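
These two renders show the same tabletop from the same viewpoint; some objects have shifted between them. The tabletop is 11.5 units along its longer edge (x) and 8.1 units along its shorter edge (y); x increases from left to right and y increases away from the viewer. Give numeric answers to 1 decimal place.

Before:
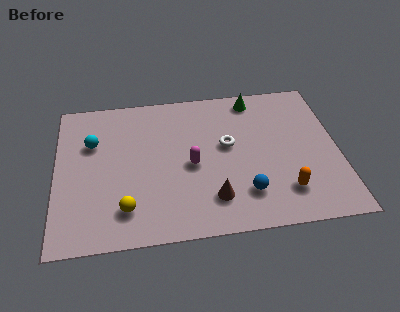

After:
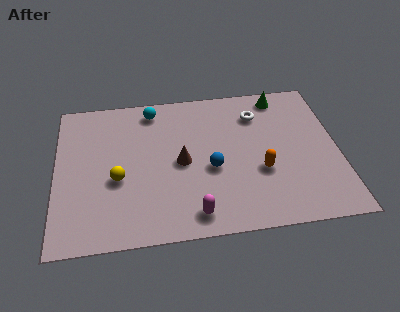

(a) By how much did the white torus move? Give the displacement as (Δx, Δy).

(1.3, 1.6)

From the two frames, the white torus sits at roughly (7.0, 4.6) before and (8.3, 6.2) after.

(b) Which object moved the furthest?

the cyan sphere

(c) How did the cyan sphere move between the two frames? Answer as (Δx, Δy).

(2.5, 1.6)

The cyan sphere started near (1.5, 5.4) and ended near (4.0, 7.0).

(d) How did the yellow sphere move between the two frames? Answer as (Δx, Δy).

(-0.3, 1.6)

The yellow sphere was at about (2.8, 1.7) and moved to about (2.5, 3.3).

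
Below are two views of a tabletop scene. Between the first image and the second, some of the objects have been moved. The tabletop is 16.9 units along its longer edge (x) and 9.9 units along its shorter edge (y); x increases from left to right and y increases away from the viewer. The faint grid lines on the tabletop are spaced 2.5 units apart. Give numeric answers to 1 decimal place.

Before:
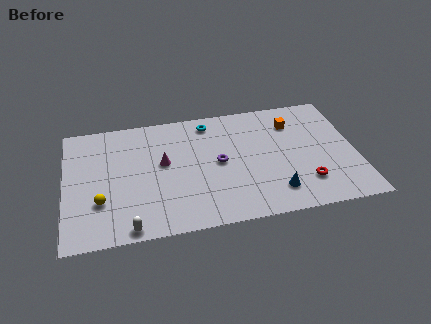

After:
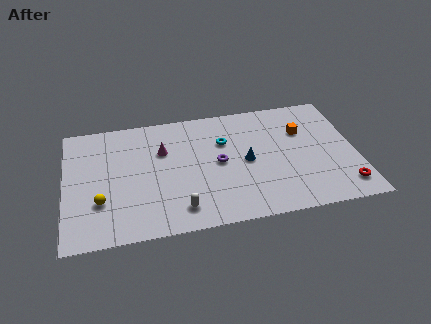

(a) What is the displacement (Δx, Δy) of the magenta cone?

(0.0, 1.0)

From the two frames, the magenta cone sits at roughly (5.7, 5.6) before and (5.7, 6.6) after.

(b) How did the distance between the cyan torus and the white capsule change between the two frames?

-3.4

The distance was about 9.1 in the first image and 5.7 in the second, so they moved 3.4 units closer together.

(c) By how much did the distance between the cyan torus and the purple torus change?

-1.8

They were about 3.5 units apart before and 1.7 after — 1.8 units closer together.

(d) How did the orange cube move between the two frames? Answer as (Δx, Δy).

(0.5, -0.8)

From the two frames, the orange cube sits at roughly (13.4, 7.5) before and (13.9, 6.7) after.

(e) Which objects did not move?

the purple torus and the yellow sphere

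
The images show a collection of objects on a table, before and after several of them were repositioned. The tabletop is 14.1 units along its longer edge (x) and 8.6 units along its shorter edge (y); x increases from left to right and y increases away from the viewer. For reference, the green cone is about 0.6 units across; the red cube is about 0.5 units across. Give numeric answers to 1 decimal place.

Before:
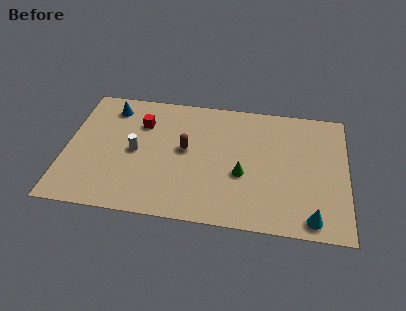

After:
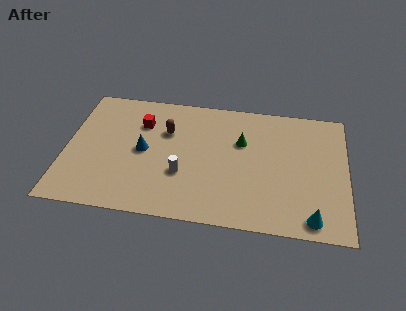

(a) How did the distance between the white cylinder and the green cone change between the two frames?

-1.6

The distance was about 5.5 in the first image and 3.9 in the second, so they moved 1.6 units closer together.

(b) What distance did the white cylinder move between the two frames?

2.7

The white cylinder moved from about (3.5, 4.2) to (5.9, 3.0), a distance of √(2.4² + 1.2²) ≈ 2.7.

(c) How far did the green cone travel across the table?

2.2

The green cone was near (8.9, 3.4) before and (8.8, 5.6) after, so it travelled √(0.1² + 2.2²) ≈ 2.2 units.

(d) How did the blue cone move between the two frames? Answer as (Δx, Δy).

(1.8, -2.8)

The blue cone started near (2.1, 7.1) and ended near (3.9, 4.3).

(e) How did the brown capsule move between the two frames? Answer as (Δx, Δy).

(-1.0, 1.1)

From the two frames, the brown capsule sits at roughly (6.0, 4.7) before and (5.0, 5.8) after.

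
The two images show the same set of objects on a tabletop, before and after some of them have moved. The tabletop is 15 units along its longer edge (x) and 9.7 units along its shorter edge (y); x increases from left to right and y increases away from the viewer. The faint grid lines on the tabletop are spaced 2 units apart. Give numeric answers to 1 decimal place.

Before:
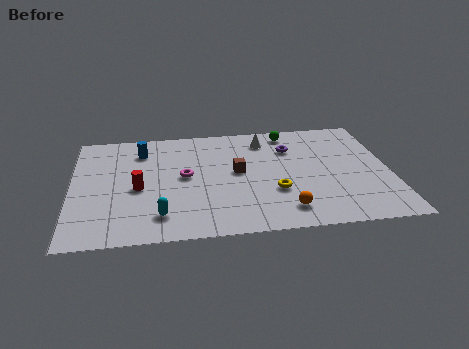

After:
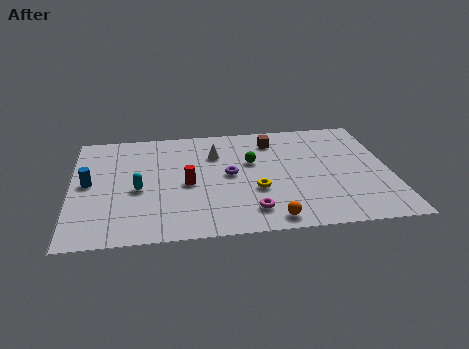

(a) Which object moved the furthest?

the magenta torus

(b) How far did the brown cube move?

3.2

The brown cube moved from about (7.8, 5.2) to (9.6, 7.8), a distance of √(1.8² + 2.6²) ≈ 3.2.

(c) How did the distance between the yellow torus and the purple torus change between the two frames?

-1.9

Before: roughly 3.8 units apart; after: 1.9. That's 1.9 units closer together.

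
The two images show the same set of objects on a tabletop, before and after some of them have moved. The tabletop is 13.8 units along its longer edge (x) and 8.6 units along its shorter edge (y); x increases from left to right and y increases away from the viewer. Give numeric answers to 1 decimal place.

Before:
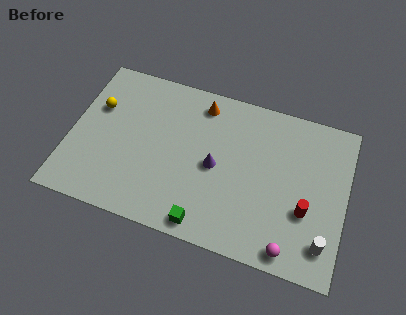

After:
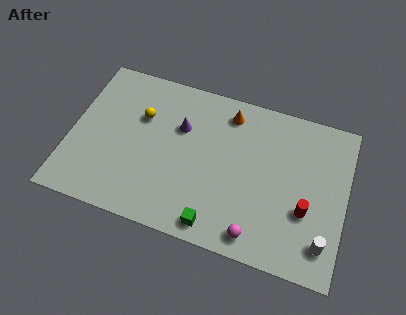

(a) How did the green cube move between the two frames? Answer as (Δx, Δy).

(0.5, 0.1)

From the two frames, the green cube sits at roughly (7.1, 0.9) before and (7.6, 1.0) after.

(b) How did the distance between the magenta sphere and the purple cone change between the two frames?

+1.1

They were about 5.1 units apart before and 6.2 after — 1.1 units further apart.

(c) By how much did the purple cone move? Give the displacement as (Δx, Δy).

(-1.9, 1.6)

The purple cone started near (7.3, 4.1) and ended near (5.4, 5.7).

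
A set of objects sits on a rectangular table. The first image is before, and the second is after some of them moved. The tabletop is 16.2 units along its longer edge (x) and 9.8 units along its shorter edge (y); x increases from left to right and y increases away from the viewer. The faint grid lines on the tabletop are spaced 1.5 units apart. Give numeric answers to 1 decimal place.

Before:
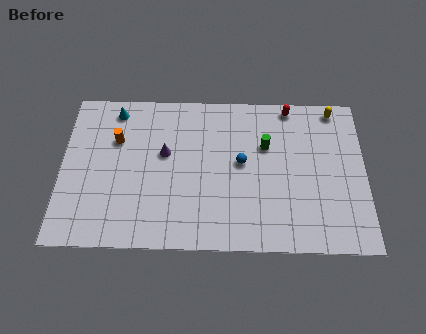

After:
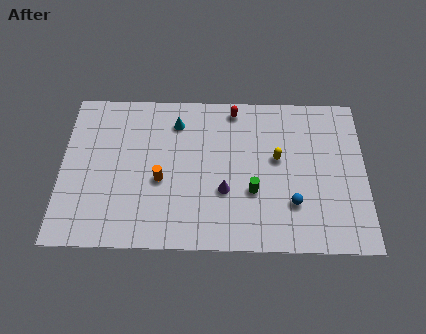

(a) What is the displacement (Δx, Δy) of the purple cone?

(3.2, -2.3)

The purple cone started near (5.5, 5.8) and ended near (8.7, 3.5).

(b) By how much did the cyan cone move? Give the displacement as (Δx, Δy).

(3.3, -0.7)

The cyan cone started near (2.8, 8.5) and ended near (6.1, 7.8).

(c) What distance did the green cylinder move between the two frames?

3.0

The green cylinder moved from about (10.9, 6.4) to (10.2, 3.5), a distance of √(0.7² + 2.9²) ≈ 3.0.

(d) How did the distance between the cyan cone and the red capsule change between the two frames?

-6.2

The distance was about 9.4 in the first image and 3.2 in the second, so they moved 6.2 units closer together.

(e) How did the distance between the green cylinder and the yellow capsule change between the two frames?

-1.9

Before: roughly 4.4 units apart; after: 2.5. That's 1.9 units closer together.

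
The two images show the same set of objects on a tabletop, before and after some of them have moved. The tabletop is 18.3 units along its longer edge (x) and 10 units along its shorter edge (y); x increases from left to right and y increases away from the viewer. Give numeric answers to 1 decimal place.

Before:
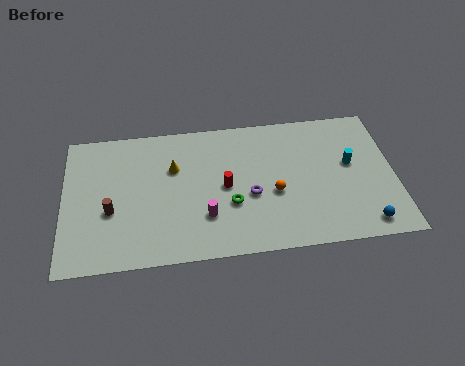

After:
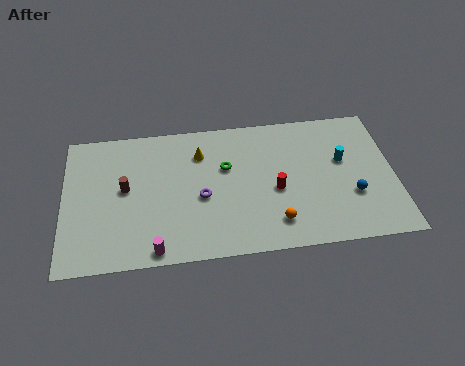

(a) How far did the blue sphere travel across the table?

2.2

The blue sphere was near (16.5, 1.3) before and (15.9, 3.4) after, so it travelled √(0.6² + 2.1²) ≈ 2.2 units.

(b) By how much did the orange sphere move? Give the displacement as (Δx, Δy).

(0.0, -2.1)

From the two frames, the orange sphere sits at roughly (11.6, 4.1) before and (11.6, 2.0) after.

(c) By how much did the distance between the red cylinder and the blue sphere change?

-4.1

The distance was about 8.4 in the first image and 4.3 in the second, so they moved 4.1 units closer together.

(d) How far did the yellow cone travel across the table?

1.7

The yellow cone was near (6.1, 6.6) before and (7.6, 7.5) after, so it travelled √(1.5² + 0.9²) ≈ 1.7 units.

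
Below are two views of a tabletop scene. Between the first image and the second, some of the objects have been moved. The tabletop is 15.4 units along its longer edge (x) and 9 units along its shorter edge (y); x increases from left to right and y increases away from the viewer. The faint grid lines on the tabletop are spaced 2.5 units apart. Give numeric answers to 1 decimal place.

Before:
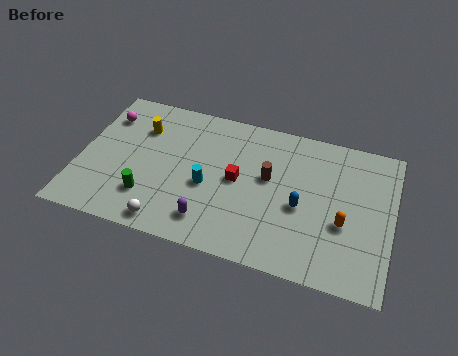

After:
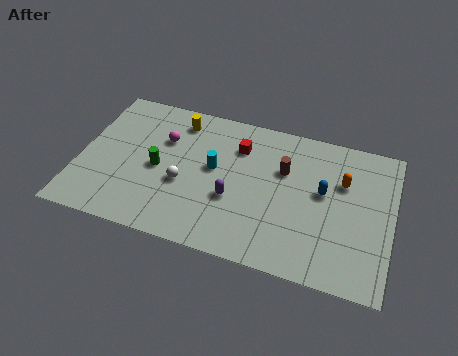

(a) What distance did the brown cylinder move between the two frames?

1.0

The brown cylinder moved from about (9.3, 5.2) to (10.0, 5.9), a distance of √(0.7² + 0.7²) ≈ 1.0.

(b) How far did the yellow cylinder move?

2.1

From (2.8, 6.5) to (4.6, 7.5), the yellow cylinder covered √(1.8² + 1.0²) ≈ 2.1 units.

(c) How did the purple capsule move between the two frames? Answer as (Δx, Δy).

(1.0, 1.7)

From the two frames, the purple capsule sits at roughly (6.7, 1.7) before and (7.7, 3.4) after.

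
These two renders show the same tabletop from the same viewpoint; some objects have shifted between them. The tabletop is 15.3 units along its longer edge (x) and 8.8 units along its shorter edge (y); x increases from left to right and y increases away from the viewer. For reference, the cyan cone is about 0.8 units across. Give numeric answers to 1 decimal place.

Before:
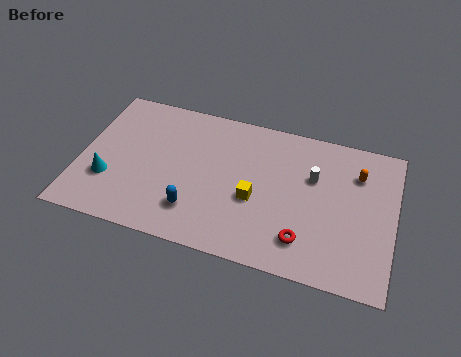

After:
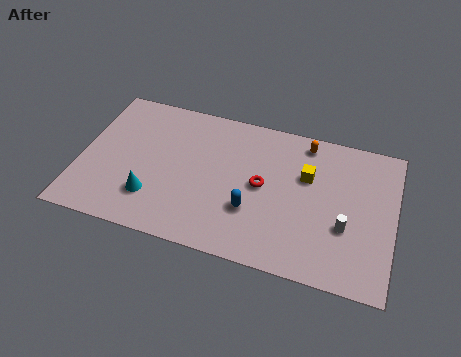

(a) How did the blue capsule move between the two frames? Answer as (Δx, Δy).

(2.7, 0.8)

The blue capsule started near (5.8, 2.1) and ended near (8.5, 2.9).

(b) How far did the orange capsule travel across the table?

2.9

From (13.4, 6.5) to (10.8, 7.7), the orange capsule covered √(2.6² + 1.2²) ≈ 2.9 units.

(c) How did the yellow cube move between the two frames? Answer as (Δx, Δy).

(2.4, 2.1)

The yellow cube started near (8.6, 3.6) and ended near (11.0, 5.7).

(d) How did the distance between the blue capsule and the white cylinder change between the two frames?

-2.1

The distance was about 6.6 in the first image and 4.5 in the second, so they moved 2.1 units closer together.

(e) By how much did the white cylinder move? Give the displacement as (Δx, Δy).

(1.7, -2.5)

The white cylinder was at about (11.3, 5.7) and moved to about (13.0, 3.2).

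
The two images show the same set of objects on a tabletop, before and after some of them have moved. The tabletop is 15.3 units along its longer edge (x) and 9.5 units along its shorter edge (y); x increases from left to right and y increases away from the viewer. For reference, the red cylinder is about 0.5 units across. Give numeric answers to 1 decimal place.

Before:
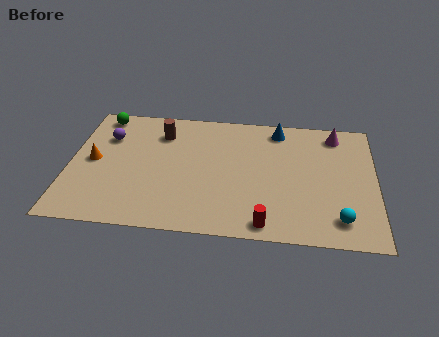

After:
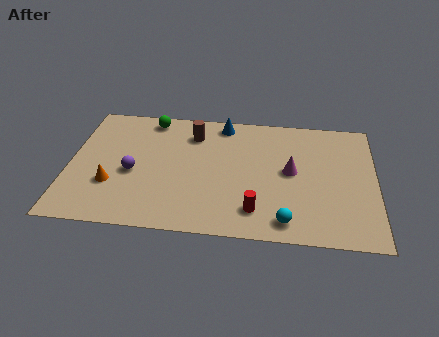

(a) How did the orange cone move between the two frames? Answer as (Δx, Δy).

(1.0, -1.7)

From the two frames, the orange cone sits at roughly (1.2, 4.8) before and (2.2, 3.1) after.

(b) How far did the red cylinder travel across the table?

1.0

From (9.9, 1.0) to (9.4, 1.9), the red cylinder covered √(0.5² + 0.9²) ≈ 1.0 units.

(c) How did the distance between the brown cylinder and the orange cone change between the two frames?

+1.7

They were about 4.1 units apart before and 5.8 after — 1.7 units further apart.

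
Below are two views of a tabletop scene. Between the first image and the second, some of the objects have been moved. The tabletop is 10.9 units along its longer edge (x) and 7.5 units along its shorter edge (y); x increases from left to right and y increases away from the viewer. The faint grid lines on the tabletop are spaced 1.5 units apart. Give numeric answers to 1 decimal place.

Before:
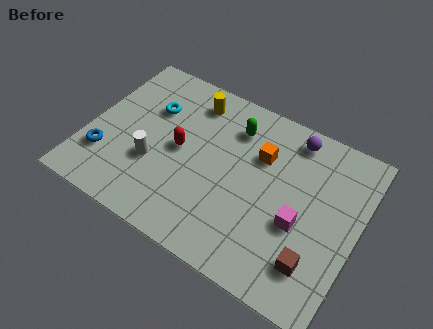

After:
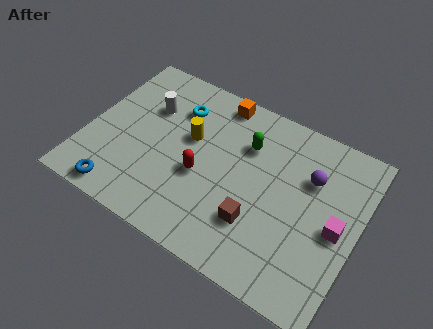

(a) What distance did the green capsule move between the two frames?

0.8

The green capsule was near (5.6, 5.8) before and (6.2, 5.3) after, so it travelled √(0.6² + 0.5²) ≈ 0.8 units.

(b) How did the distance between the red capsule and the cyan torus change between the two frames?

+1.0

The distance was about 1.9 in the first image and 2.9 in the second, so they moved 1.0 units further apart.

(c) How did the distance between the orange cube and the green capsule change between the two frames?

+0.6

Before: roughly 1.4 units apart; after: 2.0. That's 0.6 units further apart.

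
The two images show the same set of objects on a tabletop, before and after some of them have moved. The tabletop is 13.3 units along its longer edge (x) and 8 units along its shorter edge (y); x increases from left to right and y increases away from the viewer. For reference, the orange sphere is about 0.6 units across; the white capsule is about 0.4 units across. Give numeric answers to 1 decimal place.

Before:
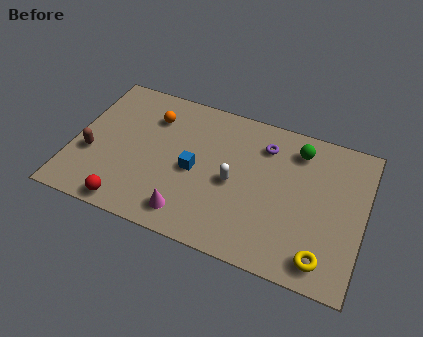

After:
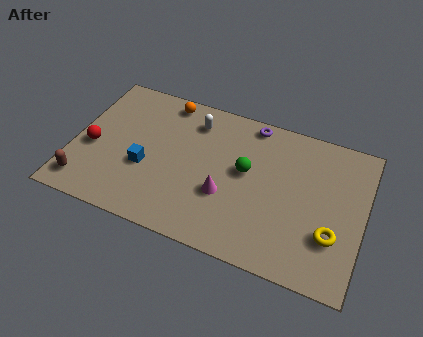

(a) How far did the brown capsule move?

1.7

From (0.9, 3.0) to (0.8, 1.3), the brown capsule covered √(0.1² + 1.7²) ≈ 1.7 units.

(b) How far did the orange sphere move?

1.2

The orange sphere moved from about (3.4, 6.0) to (3.9, 7.1), a distance of √(0.5² + 1.1²) ≈ 1.2.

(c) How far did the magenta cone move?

2.2

The magenta cone moved from about (5.6, 1.3) to (7.1, 2.9), a distance of √(1.5² + 1.6²) ≈ 2.2.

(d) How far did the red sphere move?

3.3

From (2.9, 0.8) to (0.9, 3.4), the red sphere covered √(2.0² + 2.6²) ≈ 3.3 units.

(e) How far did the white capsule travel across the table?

3.4

The white capsule was near (7.4, 3.7) before and (5.3, 6.4) after, so it travelled √(2.1² + 2.7²) ≈ 3.4 units.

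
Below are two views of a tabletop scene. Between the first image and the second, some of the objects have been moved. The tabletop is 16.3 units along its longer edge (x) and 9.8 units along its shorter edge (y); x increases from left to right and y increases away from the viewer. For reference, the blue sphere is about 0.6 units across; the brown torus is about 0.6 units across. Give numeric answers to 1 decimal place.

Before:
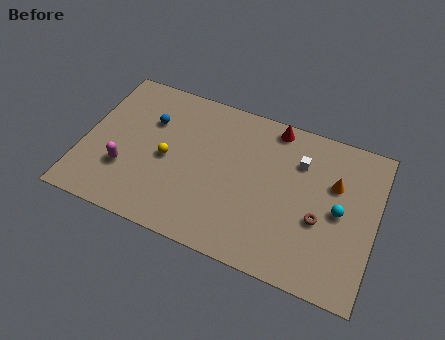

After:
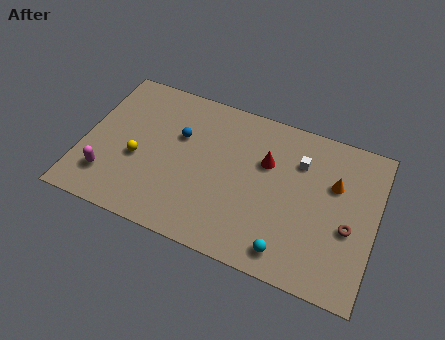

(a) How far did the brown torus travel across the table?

1.6

From (13.3, 3.9) to (14.9, 4.0), the brown torus covered √(1.6² + 0.1²) ≈ 1.6 units.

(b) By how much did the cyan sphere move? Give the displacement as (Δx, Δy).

(-2.5, -3.4)

The cyan sphere was at about (14.3, 4.8) and moved to about (11.8, 1.4).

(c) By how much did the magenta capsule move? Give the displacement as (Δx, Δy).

(-0.9, -0.8)

The magenta capsule was at about (2.5, 3.1) and moved to about (1.6, 2.3).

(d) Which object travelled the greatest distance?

the cyan sphere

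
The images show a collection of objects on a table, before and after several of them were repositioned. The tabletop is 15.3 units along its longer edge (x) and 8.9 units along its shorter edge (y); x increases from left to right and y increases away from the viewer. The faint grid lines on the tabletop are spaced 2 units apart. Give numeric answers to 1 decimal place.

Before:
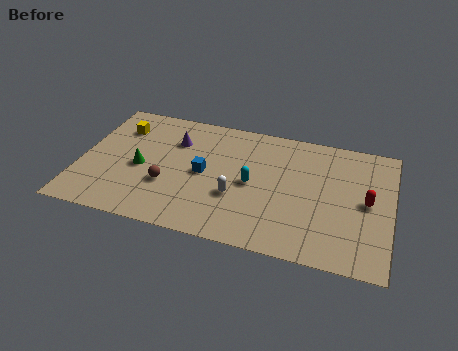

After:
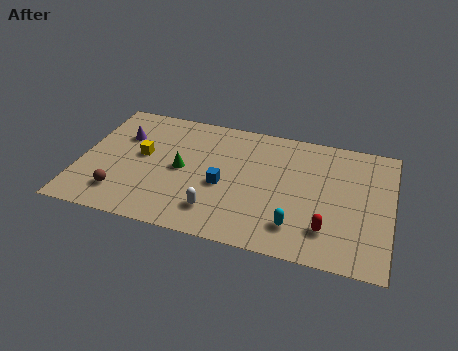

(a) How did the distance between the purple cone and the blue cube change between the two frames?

+3.1

The distance was about 2.6 in the first image and 5.7 in the second, so they moved 3.1 units further apart.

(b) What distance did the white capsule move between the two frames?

1.6

The white capsule was near (7.8, 3.2) before and (6.9, 1.9) after, so it travelled √(0.9² + 1.3²) ≈ 1.6 units.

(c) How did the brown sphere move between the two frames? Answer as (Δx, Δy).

(-2.2, -1.2)

The brown sphere started near (4.4, 3.1) and ended near (2.2, 1.9).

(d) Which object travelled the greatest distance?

the cyan capsule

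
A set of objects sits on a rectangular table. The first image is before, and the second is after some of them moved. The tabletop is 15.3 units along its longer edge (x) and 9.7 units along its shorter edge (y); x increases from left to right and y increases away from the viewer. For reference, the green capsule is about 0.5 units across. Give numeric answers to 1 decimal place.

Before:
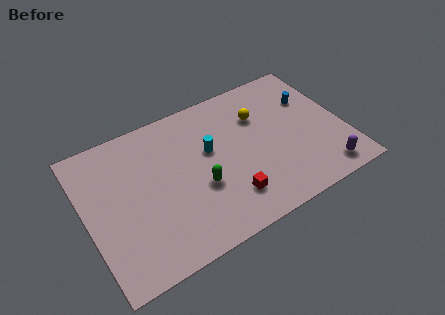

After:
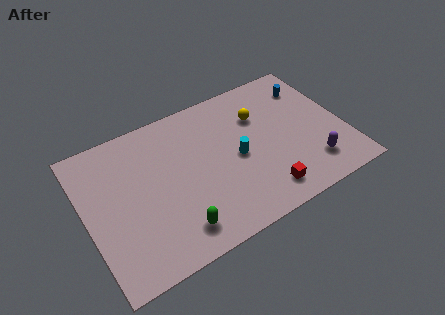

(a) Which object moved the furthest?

the green capsule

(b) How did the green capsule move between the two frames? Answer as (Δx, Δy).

(-1.7, -2.0)

The green capsule started near (6.5, 3.7) and ended near (4.8, 1.7).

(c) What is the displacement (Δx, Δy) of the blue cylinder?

(0.1, 0.9)

From the two frames, the blue cylinder sits at roughly (13.7, 6.6) before and (13.8, 7.5) after.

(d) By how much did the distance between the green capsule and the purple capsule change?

+0.7

They were about 7.5 units apart before and 8.2 after — 0.7 units further apart.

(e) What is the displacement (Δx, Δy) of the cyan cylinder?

(1.5, -1.2)

From the two frames, the cyan cylinder sits at roughly (7.4, 5.8) before and (8.9, 4.6) after.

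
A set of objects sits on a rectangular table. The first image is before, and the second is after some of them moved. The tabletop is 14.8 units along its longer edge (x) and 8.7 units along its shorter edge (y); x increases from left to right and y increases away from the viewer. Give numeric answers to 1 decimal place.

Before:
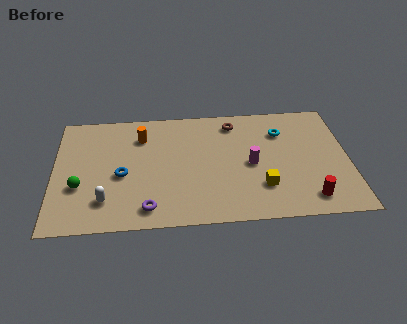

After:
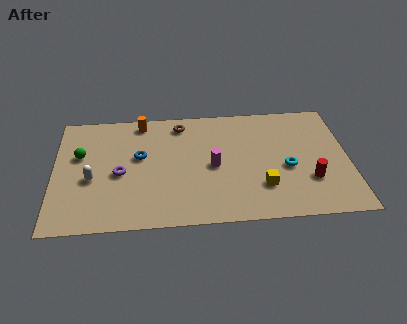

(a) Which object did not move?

the yellow cube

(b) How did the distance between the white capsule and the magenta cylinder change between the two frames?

-1.5

The distance was about 7.6 in the first image and 6.1 in the second, so they moved 1.5 units closer together.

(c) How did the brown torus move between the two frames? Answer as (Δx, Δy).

(-2.7, 0.1)

The brown torus started near (9.1, 7.3) and ended near (6.4, 7.4).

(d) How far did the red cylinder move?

1.3

The red cylinder was near (12.7, 1.4) before and (12.8, 2.7) after, so it travelled √(0.1² + 1.3²) ≈ 1.3 units.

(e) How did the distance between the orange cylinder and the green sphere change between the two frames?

-0.8

Before: roughly 4.7 units apart; after: 3.9. That's 0.8 units closer together.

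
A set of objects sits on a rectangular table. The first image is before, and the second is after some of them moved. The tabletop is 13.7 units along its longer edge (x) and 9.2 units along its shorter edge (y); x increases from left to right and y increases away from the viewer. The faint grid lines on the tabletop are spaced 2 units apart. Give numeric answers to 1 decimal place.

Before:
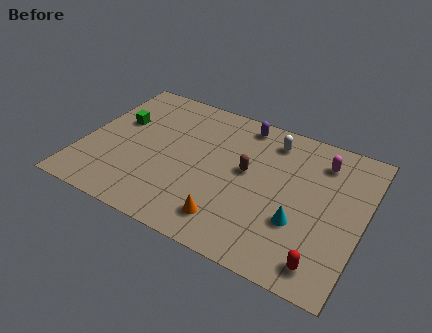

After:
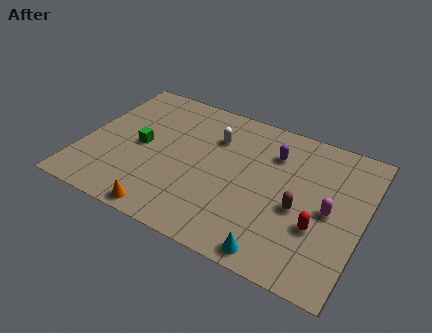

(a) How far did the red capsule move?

2.0

The red capsule was near (12.2, 1.3) before and (11.7, 3.2) after, so it travelled √(0.5² + 1.9²) ≈ 2.0 units.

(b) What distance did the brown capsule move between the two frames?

3.0

The brown capsule was near (8.0, 5.1) before and (10.7, 3.9) after, so it travelled √(2.7² + 1.2²) ≈ 3.0 units.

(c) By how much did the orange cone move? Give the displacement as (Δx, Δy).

(-3.0, -0.9)

The orange cone started near (7.6, 1.7) and ended near (4.6, 0.8).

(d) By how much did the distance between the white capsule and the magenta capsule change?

+3.8

Before: roughly 2.5 units apart; after: 6.3. That's 3.8 units further apart.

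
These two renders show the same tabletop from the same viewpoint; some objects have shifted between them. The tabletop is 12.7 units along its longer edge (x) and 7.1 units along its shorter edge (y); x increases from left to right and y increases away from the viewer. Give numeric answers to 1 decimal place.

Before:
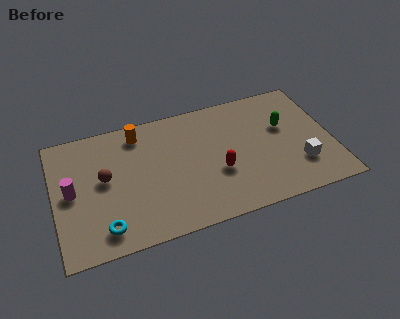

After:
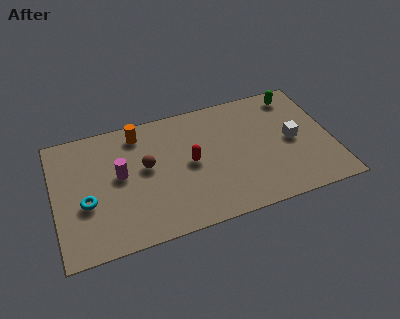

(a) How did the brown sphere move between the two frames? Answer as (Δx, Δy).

(1.9, 0.1)

The brown sphere started near (2.3, 3.9) and ended near (4.2, 4.0).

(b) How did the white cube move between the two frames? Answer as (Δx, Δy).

(-0.2, 1.5)

From the two frames, the white cube sits at roughly (11.1, 2.0) before and (10.9, 3.5) after.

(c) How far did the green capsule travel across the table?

1.8

From (10.6, 4.4) to (11.3, 6.1), the green capsule covered √(0.7² + 1.7²) ≈ 1.8 units.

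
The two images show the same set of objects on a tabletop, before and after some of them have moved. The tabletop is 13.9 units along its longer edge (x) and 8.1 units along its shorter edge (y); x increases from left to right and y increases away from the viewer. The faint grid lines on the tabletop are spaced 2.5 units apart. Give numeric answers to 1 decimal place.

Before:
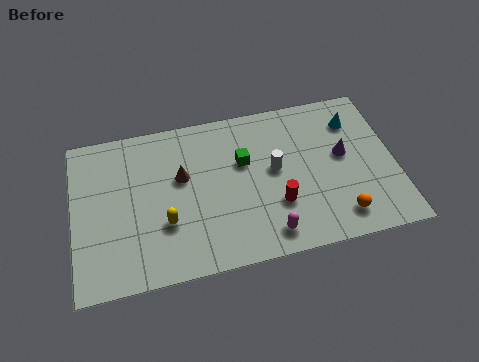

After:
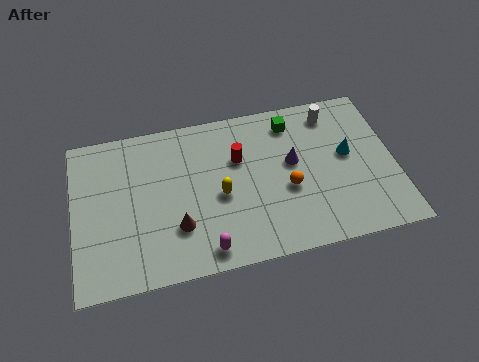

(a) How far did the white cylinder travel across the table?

3.6

The white cylinder moved from about (8.7, 4.4) to (11.4, 6.8), a distance of √(2.7² + 2.4²) ≈ 3.6.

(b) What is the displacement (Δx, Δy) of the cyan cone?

(-0.4, -1.7)

The cyan cone was at about (12.3, 6.2) and moved to about (11.9, 4.5).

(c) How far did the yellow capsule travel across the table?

2.6

The yellow capsule was near (3.9, 2.7) before and (6.3, 3.6) after, so it travelled √(2.4² + 0.9²) ≈ 2.6 units.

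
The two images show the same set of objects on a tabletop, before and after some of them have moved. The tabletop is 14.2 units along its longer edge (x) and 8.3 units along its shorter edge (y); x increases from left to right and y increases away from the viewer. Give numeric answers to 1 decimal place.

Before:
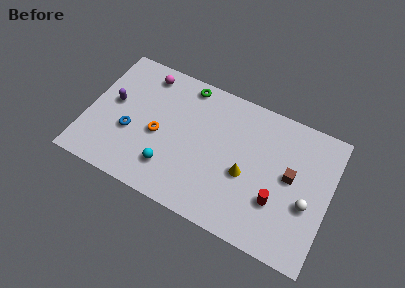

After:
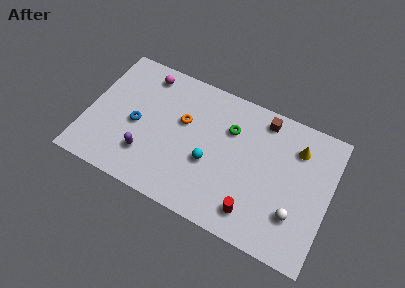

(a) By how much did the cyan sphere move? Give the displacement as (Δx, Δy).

(2.2, 1.3)

The cyan sphere started near (5.1, 2.0) and ended near (7.3, 3.3).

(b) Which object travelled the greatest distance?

the yellow cone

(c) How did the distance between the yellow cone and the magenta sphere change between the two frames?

+1.8

The distance was about 7.3 in the first image and 9.1 in the second, so they moved 1.8 units further apart.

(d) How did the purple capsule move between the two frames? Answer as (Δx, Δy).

(2.3, -2.4)

The purple capsule started near (1.4, 4.6) and ended near (3.7, 2.2).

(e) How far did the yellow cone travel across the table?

3.9

The yellow cone moved from about (9.4, 3.5) to (12.1, 6.3), a distance of √(2.7² + 2.8²) ≈ 3.9.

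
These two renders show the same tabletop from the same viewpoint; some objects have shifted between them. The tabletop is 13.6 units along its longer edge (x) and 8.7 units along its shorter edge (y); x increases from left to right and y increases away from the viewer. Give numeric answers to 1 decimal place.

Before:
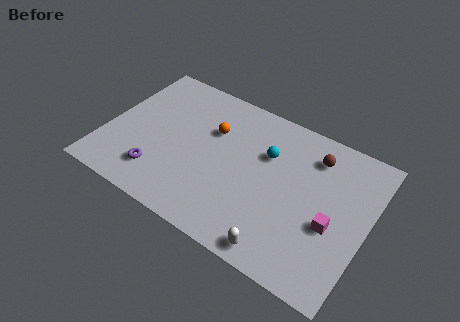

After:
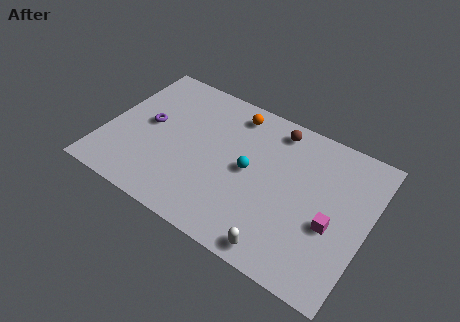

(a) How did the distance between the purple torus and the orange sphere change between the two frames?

+0.5

They were about 4.5 units apart before and 5.0 after — 0.5 units further apart.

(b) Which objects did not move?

the magenta cube and the white capsule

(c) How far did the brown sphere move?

2.2

From (10.5, 6.9) to (8.4, 7.5), the brown sphere covered √(2.1² + 0.6²) ≈ 2.2 units.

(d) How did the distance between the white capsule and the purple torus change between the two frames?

+1.8

They were about 6.7 units apart before and 8.5 after — 1.8 units further apart.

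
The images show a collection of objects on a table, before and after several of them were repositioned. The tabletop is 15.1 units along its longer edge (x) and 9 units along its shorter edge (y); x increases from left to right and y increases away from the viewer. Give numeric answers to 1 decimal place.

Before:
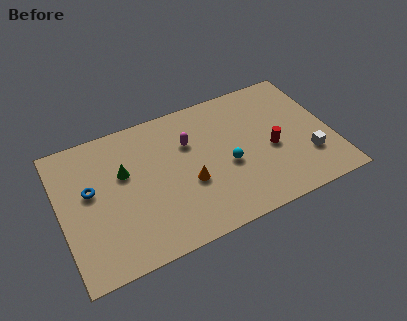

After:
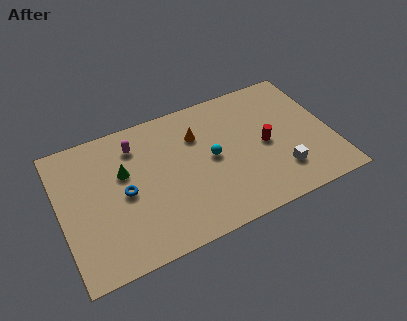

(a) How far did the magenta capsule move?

3.1

From (7.3, 6.1) to (4.4, 7.1), the magenta capsule covered √(2.9² + 1.0²) ≈ 3.1 units.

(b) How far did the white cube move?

1.6

The white cube was near (13.6, 2.6) before and (12.0, 2.2) after, so it travelled √(1.6² + 0.4²) ≈ 1.6 units.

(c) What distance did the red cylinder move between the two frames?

0.5

The red cylinder moved from about (11.7, 3.9) to (11.4, 4.3), a distance of √(0.3² + 0.4²) ≈ 0.5.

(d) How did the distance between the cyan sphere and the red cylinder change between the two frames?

+0.5

The distance was about 2.5 in the first image and 3.0 in the second, so they moved 0.5 units further apart.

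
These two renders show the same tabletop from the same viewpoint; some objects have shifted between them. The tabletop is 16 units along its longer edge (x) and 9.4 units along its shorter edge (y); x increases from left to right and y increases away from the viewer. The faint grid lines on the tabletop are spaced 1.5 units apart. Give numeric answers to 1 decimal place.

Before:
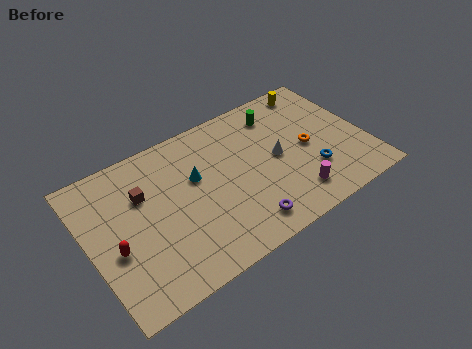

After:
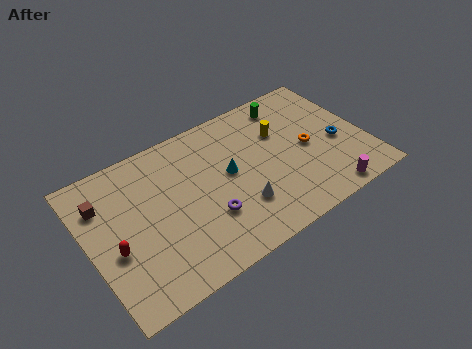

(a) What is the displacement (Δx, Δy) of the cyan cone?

(1.8, -0.7)

The cyan cone was at about (6.3, 5.8) and moved to about (8.1, 5.1).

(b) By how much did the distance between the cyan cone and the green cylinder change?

-0.5

They were about 5.5 units apart before and 5.0 after — 0.5 units closer together.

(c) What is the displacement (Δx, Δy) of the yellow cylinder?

(-2.5, -2.0)

The yellow cylinder started near (13.9, 8.3) and ended near (11.4, 6.3).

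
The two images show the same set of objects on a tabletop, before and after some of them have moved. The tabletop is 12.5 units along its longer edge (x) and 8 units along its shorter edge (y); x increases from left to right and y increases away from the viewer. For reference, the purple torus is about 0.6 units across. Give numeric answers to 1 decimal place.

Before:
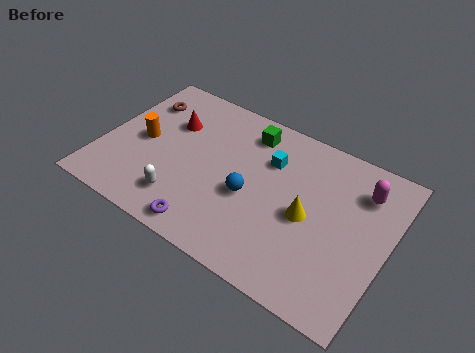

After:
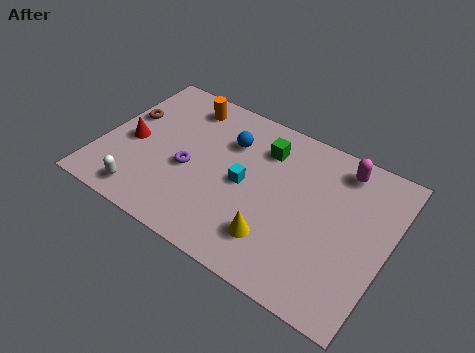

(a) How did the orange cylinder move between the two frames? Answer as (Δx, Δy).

(1.4, 2.8)

The orange cylinder was at about (1.7, 3.9) and moved to about (3.1, 6.7).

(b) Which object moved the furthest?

the orange cylinder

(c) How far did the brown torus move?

1.2

From (1.2, 6.0) to (0.8, 4.9), the brown torus covered √(0.4² + 1.1²) ≈ 1.2 units.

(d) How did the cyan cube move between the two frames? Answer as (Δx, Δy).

(-0.8, -1.7)

From the two frames, the cyan cube sits at roughly (7.1, 5.6) before and (6.3, 3.9) after.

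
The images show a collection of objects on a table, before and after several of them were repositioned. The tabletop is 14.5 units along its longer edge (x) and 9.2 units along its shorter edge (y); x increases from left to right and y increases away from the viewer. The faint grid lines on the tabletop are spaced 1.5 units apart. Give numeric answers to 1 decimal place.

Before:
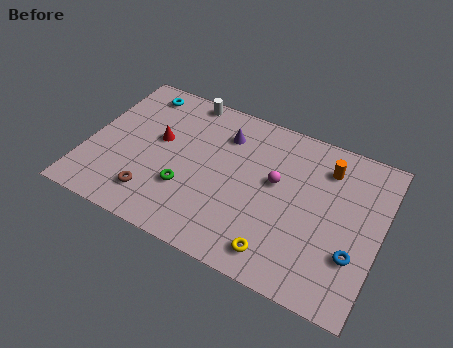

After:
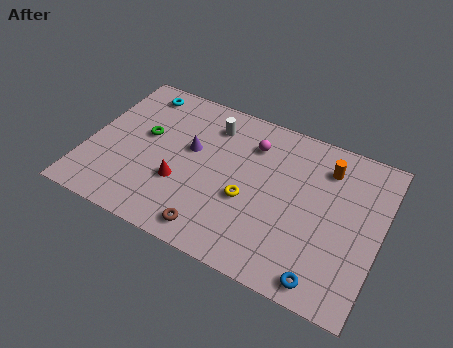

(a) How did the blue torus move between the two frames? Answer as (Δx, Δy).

(-1.2, -1.9)

The blue torus was at about (13.4, 2.9) and moved to about (12.2, 1.0).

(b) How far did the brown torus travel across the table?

3.2

The brown torus was near (3.6, 1.9) before and (6.7, 1.2) after, so it travelled √(3.1² + 0.7²) ≈ 3.2 units.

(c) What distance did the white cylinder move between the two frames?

1.9

From (4.3, 8.4) to (5.8, 7.3), the white cylinder covered √(1.5² + 1.1²) ≈ 1.9 units.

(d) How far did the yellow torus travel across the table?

2.9

The yellow torus moved from about (9.9, 1.4) to (8.1, 3.7), a distance of √(1.8² + 2.3²) ≈ 2.9.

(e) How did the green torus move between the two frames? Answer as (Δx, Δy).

(-2.4, 2.3)

The green torus started near (5.1, 3.0) and ended near (2.7, 5.3).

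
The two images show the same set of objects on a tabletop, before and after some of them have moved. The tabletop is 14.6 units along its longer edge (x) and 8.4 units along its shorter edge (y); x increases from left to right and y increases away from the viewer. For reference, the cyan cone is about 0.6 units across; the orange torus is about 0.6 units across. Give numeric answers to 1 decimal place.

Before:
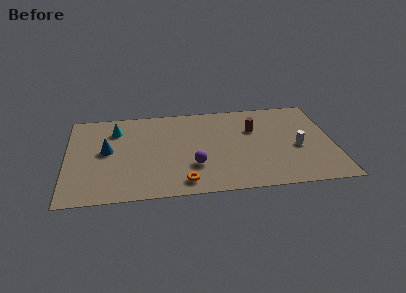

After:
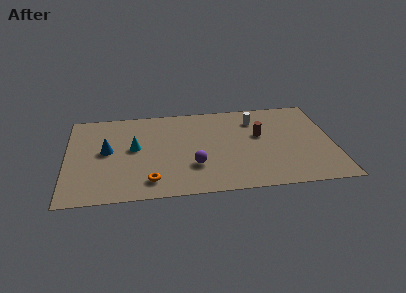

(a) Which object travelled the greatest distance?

the white cylinder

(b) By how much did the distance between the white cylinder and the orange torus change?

+1.0

The distance was about 6.7 in the first image and 7.7 in the second, so they moved 1.0 units further apart.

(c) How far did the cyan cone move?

2.1

From (2.7, 6.4) to (3.7, 4.6), the cyan cone covered √(1.0² + 1.8²) ≈ 2.1 units.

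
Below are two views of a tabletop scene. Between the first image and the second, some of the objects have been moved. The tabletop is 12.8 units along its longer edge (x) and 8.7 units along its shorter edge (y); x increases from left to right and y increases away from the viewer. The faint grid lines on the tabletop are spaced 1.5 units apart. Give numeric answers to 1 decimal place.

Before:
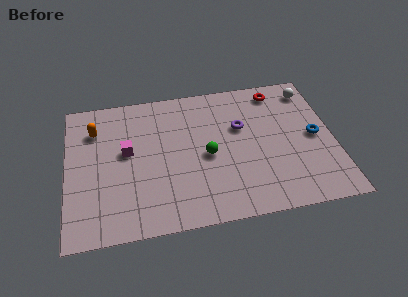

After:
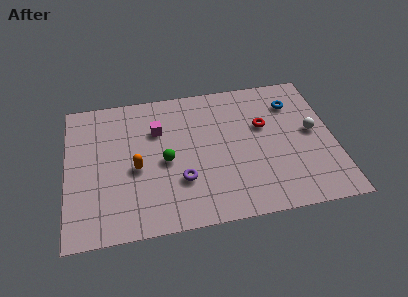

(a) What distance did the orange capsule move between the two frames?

3.3

The orange capsule moved from about (1.4, 6.5) to (3.3, 3.8), a distance of √(1.9² + 2.7²) ≈ 3.3.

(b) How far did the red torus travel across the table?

2.2

The red torus moved from about (10.3, 7.5) to (9.5, 5.4), a distance of √(0.8² + 2.1²) ≈ 2.2.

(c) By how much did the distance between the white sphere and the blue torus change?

-0.8

They were about 3.0 units apart before and 2.2 after — 0.8 units closer together.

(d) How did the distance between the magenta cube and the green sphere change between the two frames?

-1.9

They were about 3.9 units apart before and 2.0 after — 1.9 units closer together.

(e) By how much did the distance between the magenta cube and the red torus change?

-2.7

Before: roughly 7.8 units apart; after: 5.1. That's 2.7 units closer together.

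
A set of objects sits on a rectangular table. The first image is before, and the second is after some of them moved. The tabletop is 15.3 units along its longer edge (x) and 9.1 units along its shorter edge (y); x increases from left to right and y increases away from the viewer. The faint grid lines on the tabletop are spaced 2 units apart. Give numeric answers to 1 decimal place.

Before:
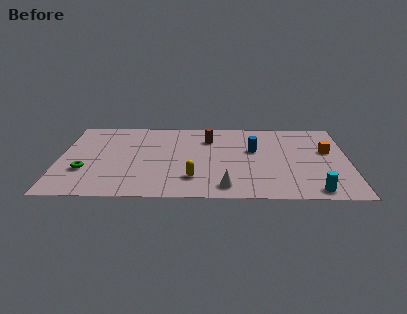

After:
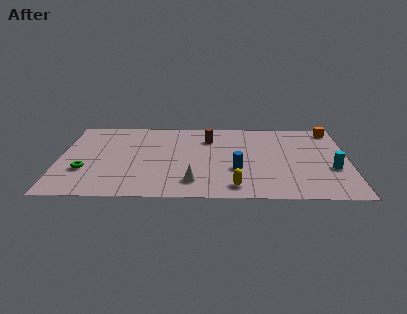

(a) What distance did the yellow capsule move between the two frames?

2.4

From (7.1, 2.2) to (9.3, 1.3), the yellow capsule covered √(2.2² + 0.9²) ≈ 2.4 units.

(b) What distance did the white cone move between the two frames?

1.8

From (8.8, 1.3) to (7.1, 1.8), the white cone covered √(1.7² + 0.5²) ≈ 1.8 units.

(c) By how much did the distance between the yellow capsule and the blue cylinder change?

-2.7

Before: roughly 4.6 units apart; after: 1.9. That's 2.7 units closer together.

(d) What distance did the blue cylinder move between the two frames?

2.5

From (10.3, 5.5) to (9.4, 3.2), the blue cylinder covered √(0.9² + 2.3²) ≈ 2.5 units.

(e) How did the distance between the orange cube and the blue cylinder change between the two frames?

+3.1

The distance was about 3.9 in the first image and 7.0 in the second, so they moved 3.1 units further apart.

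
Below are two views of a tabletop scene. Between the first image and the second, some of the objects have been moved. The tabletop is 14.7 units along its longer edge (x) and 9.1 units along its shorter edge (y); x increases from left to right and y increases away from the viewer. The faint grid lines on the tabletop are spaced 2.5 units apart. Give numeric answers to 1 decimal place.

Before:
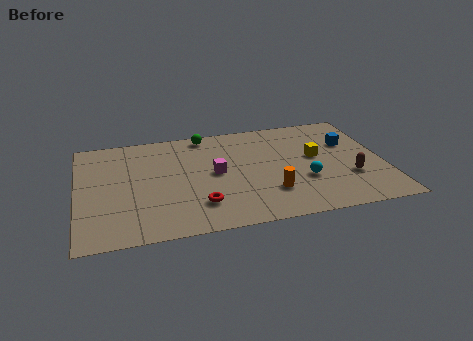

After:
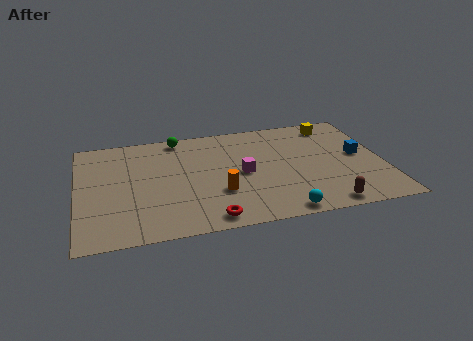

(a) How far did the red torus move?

1.3

The red torus moved from about (5.7, 2.2) to (6.1, 1.0), a distance of √(0.4² + 1.2²) ≈ 1.3.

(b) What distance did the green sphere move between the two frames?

1.3

The green sphere was near (6.3, 8.2) before and (5.0, 8.2) after, so it travelled √(1.3² + 0.0²) ≈ 1.3 units.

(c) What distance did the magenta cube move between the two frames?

1.3

The magenta cube was near (6.6, 4.7) before and (7.9, 4.4) after, so it travelled √(1.3² + 0.3²) ≈ 1.3 units.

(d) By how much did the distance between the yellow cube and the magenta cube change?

+0.9

Before: roughly 4.9 units apart; after: 5.8. That's 0.9 units further apart.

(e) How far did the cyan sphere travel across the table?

2.7

The cyan sphere moved from about (10.8, 3.2) to (9.5, 0.8), a distance of √(1.3² + 2.4²) ≈ 2.7.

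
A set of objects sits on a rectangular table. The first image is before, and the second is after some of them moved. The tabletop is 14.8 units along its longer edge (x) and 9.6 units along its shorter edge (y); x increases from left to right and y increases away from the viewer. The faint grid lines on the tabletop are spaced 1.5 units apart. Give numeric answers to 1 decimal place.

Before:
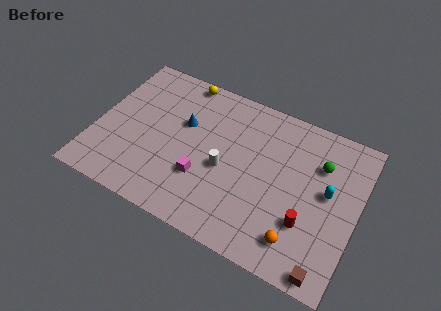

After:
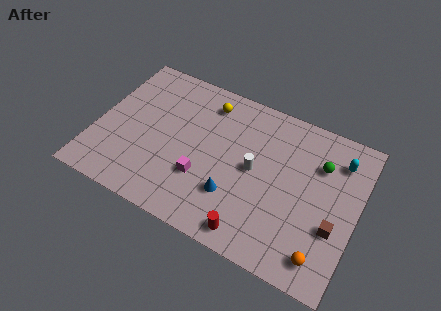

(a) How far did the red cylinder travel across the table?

3.4

The red cylinder moved from about (12.2, 3.0) to (9.4, 1.1), a distance of √(2.8² + 1.9²) ≈ 3.4.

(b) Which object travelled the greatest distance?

the blue cone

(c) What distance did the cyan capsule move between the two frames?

2.2

The cyan capsule moved from about (13.1, 5.3) to (13.5, 7.5), a distance of √(0.4² + 2.2²) ≈ 2.2.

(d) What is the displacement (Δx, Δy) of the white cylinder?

(1.6, 0.7)

The white cylinder started near (7.4, 4.2) and ended near (9.0, 4.9).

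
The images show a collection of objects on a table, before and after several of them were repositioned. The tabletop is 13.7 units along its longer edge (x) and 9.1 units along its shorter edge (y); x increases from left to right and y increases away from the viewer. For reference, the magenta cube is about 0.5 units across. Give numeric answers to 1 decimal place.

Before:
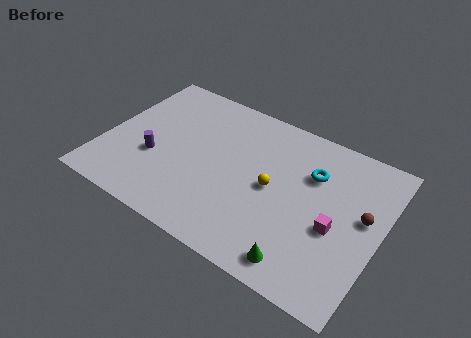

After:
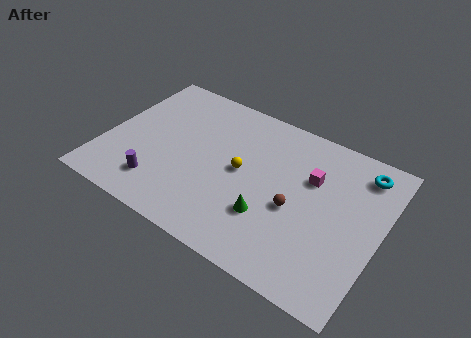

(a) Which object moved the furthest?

the brown sphere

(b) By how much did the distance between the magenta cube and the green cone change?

+0.7

Before: roughly 2.9 units apart; after: 3.6. That's 0.7 units further apart.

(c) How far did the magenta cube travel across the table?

2.7

From (11.6, 3.8) to (10.1, 6.0), the magenta cube covered √(1.5² + 2.2²) ≈ 2.7 units.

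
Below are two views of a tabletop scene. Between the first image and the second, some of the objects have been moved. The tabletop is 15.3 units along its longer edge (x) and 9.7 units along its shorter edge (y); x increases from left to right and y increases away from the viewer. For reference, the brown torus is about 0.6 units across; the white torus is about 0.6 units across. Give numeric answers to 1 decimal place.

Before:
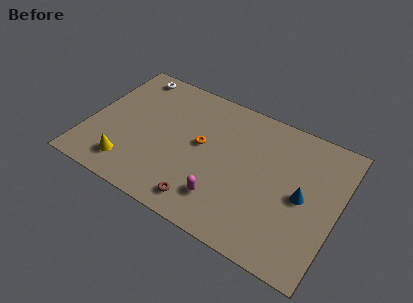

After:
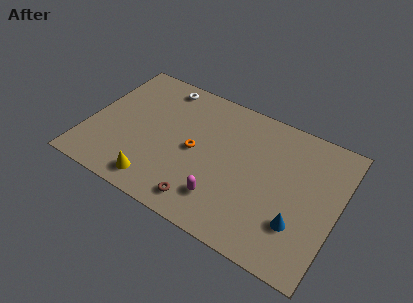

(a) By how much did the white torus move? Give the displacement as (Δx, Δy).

(2.0, -0.1)

From the two frames, the white torus sits at roughly (1.9, 8.6) before and (3.9, 8.5) after.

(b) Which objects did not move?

the magenta capsule and the brown torus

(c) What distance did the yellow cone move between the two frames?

1.8

From (2.9, 1.8) to (4.7, 1.4), the yellow cone covered √(1.8² + 0.4²) ≈ 1.8 units.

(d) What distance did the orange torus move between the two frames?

0.7

The orange torus moved from about (6.9, 5.3) to (6.6, 4.7), a distance of √(0.3² + 0.6²) ≈ 0.7.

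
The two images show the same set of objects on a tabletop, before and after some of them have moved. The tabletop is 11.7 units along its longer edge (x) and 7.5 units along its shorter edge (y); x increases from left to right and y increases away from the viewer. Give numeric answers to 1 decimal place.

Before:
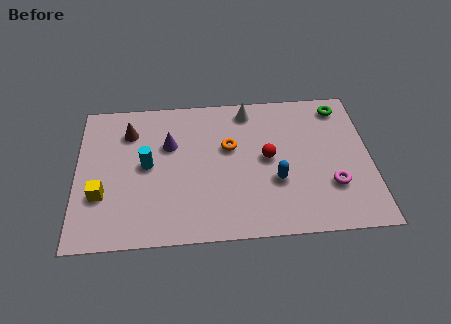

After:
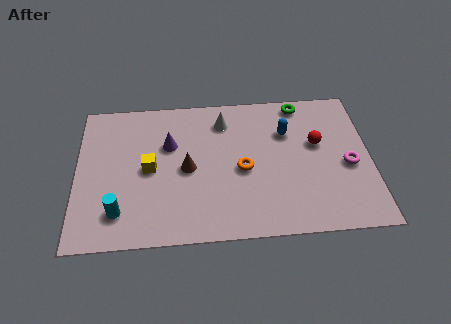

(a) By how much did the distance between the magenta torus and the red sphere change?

-1.3

They were about 3.0 units apart before and 1.7 after — 1.3 units closer together.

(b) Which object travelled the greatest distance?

the brown cone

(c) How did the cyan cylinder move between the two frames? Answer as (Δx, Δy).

(-1.1, -2.3)

The cyan cylinder started near (2.8, 3.9) and ended near (1.7, 1.6).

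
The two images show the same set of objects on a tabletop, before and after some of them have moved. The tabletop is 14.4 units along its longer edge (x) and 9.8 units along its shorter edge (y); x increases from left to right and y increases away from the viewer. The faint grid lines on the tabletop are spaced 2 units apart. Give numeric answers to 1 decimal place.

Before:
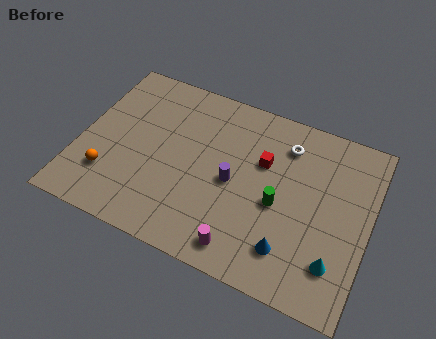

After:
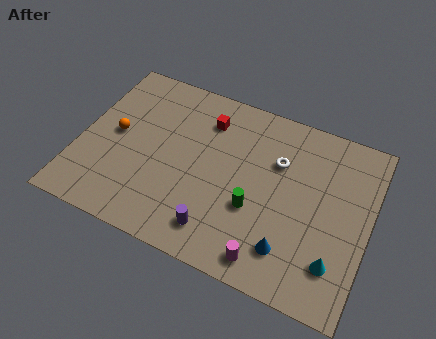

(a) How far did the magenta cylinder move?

1.3

From (8.6, 1.3) to (9.9, 1.2), the magenta cylinder covered √(1.3² + 0.1²) ≈ 1.3 units.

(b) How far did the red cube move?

3.3

From (9.0, 6.3) to (6.0, 7.6), the red cube covered √(3.0² + 1.3²) ≈ 3.3 units.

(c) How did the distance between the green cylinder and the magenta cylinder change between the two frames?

-0.7

The distance was about 3.3 in the first image and 2.6 in the second, so they moved 0.7 units closer together.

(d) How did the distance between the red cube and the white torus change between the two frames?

+2.1

The distance was about 1.7 in the first image and 3.8 in the second, so they moved 2.1 units further apart.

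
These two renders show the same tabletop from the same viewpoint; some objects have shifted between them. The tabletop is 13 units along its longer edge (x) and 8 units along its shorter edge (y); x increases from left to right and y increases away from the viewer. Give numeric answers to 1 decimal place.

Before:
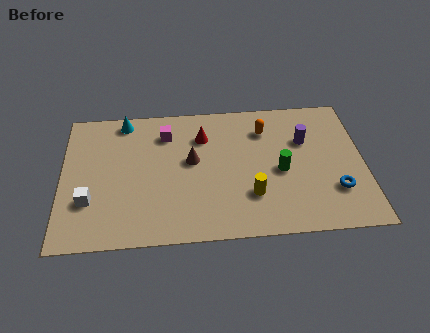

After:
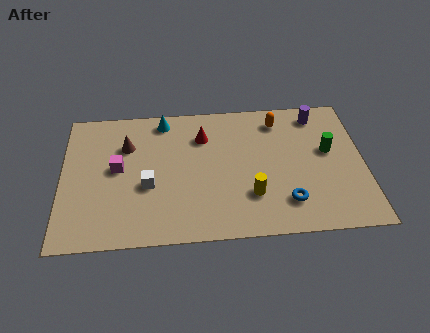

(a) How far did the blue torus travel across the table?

2.2

The blue torus was near (11.7, 2.3) before and (9.6, 1.8) after, so it travelled √(2.1² + 0.5²) ≈ 2.2 units.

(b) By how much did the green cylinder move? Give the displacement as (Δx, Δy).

(2.1, 1.0)

The green cylinder started near (9.4, 3.6) and ended near (11.5, 4.6).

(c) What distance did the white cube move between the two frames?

2.6

The white cube was near (1.2, 2.5) before and (3.7, 3.2) after, so it travelled √(2.5² + 0.7²) ≈ 2.6 units.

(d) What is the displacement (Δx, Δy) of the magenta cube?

(-2.1, -1.9)

The magenta cube was at about (4.5, 6.2) and moved to about (2.4, 4.3).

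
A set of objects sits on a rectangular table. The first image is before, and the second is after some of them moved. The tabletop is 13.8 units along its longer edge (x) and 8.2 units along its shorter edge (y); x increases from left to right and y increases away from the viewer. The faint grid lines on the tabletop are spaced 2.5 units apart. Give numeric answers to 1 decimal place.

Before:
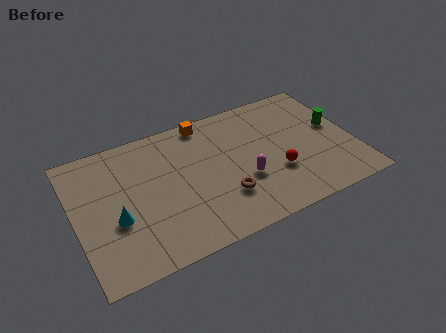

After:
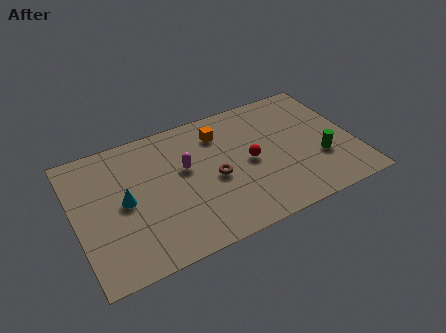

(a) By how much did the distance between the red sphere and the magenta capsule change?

+1.6

They were about 1.6 units apart before and 3.2 after — 1.6 units further apart.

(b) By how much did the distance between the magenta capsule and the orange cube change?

-2.2

The distance was about 4.6 in the first image and 2.4 in the second, so they moved 2.2 units closer together.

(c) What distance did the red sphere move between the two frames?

1.7

The red sphere was near (9.8, 2.8) before and (8.6, 4.0) after, so it travelled √(1.2² + 1.2²) ≈ 1.7 units.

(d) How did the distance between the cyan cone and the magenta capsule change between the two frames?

-3.1

They were about 6.3 units apart before and 3.2 after — 3.1 units closer together.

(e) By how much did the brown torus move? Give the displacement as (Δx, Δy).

(-0.3, 1.3)

The brown torus started near (7.1, 2.4) and ended near (6.8, 3.7).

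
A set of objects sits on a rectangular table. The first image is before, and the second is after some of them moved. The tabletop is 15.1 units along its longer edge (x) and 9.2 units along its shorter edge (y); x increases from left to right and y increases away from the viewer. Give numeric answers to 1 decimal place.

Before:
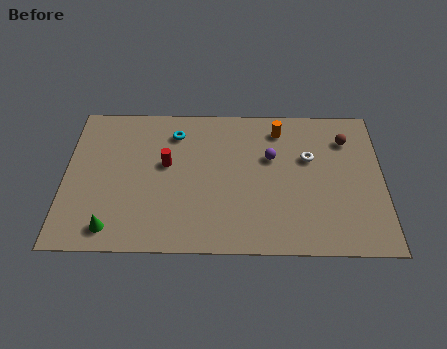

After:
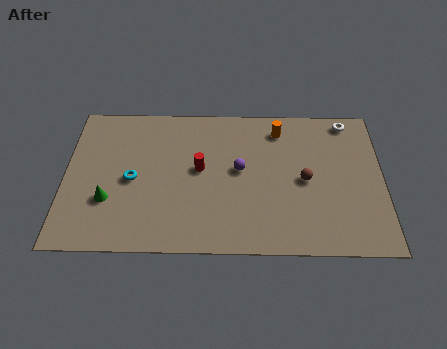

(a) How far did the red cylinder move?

1.6

From (4.8, 5.3) to (6.4, 5.0), the red cylinder covered √(1.6² + 0.3²) ≈ 1.6 units.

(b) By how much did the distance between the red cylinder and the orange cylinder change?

-1.3

They were about 5.9 units apart before and 4.6 after — 1.3 units closer together.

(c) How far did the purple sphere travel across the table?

1.7

From (9.8, 5.8) to (8.3, 5.0), the purple sphere covered √(1.5² + 0.8²) ≈ 1.7 units.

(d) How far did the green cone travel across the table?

1.7

The green cone moved from about (2.3, 1.3) to (2.1, 3.0), a distance of √(0.2² + 1.7²) ≈ 1.7.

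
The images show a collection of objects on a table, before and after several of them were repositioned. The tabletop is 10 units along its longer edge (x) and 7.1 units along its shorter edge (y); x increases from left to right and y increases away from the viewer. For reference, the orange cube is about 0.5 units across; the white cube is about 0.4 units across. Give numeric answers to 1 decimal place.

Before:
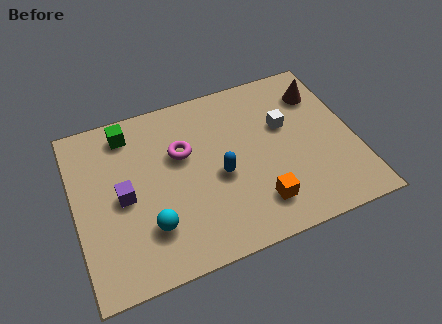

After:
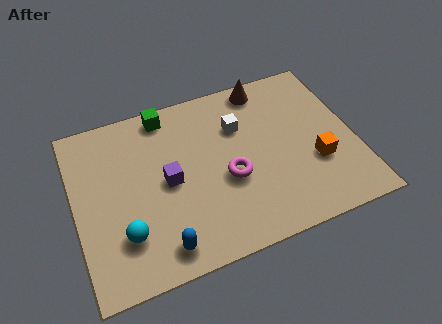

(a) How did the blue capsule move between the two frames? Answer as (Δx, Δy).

(-2.3, -2.1)

The blue capsule was at about (5.1, 3.1) and moved to about (2.8, 1.0).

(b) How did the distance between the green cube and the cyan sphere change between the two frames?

+0.7

The distance was about 4.1 in the first image and 4.8 in the second, so they moved 0.7 units further apart.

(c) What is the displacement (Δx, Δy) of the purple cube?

(1.6, 0.1)

From the two frames, the purple cube sits at roughly (1.7, 3.4) before and (3.3, 3.5) after.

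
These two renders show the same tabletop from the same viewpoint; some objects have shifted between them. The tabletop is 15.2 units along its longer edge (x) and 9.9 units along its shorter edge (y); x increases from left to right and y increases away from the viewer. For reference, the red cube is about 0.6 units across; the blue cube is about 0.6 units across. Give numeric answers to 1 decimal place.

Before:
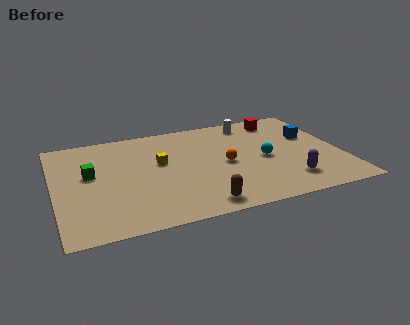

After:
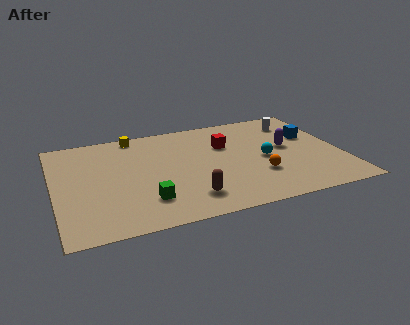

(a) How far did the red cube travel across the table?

3.7

From (12.4, 8.4) to (9.2, 6.6), the red cube covered √(3.2² + 1.8²) ≈ 3.7 units.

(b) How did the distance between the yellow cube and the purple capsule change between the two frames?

+1.2

Before: roughly 7.5 units apart; after: 8.7. That's 1.2 units further apart.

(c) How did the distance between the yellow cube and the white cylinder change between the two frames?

+2.9

Before: roughly 5.9 units apart; after: 8.8. That's 2.9 units further apart.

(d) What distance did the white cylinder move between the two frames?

2.5

The white cylinder was near (10.8, 8.5) before and (13.2, 7.9) after, so it travelled √(2.4² + 0.6²) ≈ 2.5 units.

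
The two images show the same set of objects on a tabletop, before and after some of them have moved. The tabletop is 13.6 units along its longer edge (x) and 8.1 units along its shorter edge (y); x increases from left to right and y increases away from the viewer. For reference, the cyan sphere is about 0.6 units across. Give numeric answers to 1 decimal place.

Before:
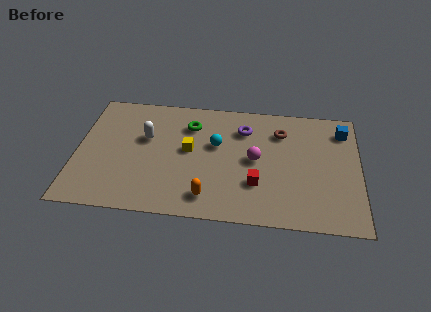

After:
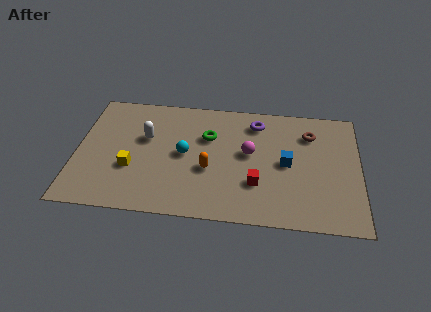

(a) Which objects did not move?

the white capsule and the red cube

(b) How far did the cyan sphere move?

1.7

The cyan sphere moved from about (6.7, 4.9) to (5.2, 4.1), a distance of √(1.5² + 0.8²) ≈ 1.7.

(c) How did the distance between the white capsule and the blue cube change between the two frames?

-2.7

They were about 9.6 units apart before and 6.9 after — 2.7 units closer together.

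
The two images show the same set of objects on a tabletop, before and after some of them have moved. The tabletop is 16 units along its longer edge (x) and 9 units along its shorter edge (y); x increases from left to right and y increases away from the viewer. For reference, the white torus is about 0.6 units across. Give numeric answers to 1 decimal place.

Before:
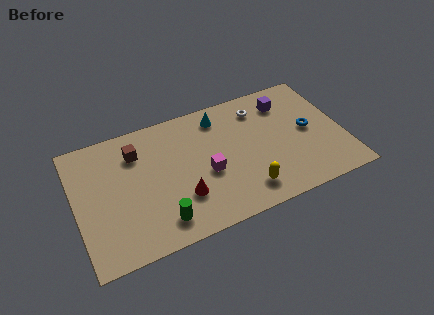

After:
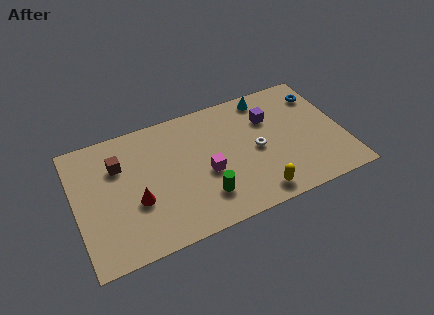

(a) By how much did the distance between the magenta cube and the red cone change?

+2.3

The distance was about 1.9 in the first image and 4.2 in the second, so they moved 2.3 units further apart.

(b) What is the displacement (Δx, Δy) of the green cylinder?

(2.7, 0.6)

The green cylinder started near (4.7, 1.6) and ended near (7.4, 2.2).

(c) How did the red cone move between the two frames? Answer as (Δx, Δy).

(-2.6, 0.7)

From the two frames, the red cone sits at roughly (6.1, 2.7) before and (3.5, 3.4) after.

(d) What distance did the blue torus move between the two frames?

2.6

The blue torus was near (14.0, 4.6) before and (15.0, 7.0) after, so it travelled √(1.0² + 2.4²) ≈ 2.6 units.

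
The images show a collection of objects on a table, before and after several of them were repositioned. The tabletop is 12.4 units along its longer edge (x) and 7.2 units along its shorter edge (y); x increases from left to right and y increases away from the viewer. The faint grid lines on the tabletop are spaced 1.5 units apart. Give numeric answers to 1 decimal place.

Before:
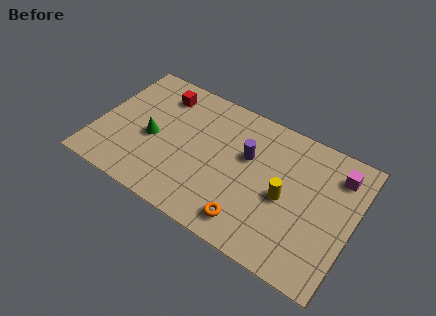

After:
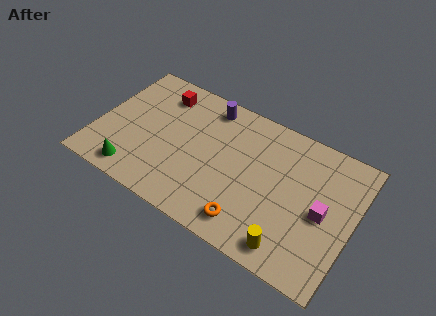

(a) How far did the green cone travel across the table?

2.3

The green cone was near (2.7, 3.2) before and (2.2, 1.0) after, so it travelled √(0.5² + 2.2²) ≈ 2.3 units.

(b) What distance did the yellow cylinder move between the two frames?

2.4

From (9.2, 3.3) to (9.8, 1.0), the yellow cylinder covered √(0.6² + 2.3²) ≈ 2.4 units.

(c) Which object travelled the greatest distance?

the purple cylinder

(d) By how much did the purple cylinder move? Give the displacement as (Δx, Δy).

(-2.2, 1.7)

The purple cylinder was at about (7.2, 4.5) and moved to about (5.0, 6.2).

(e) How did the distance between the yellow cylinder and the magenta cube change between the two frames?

-0.6

Before: roughly 3.3 units apart; after: 2.7. That's 0.6 units closer together.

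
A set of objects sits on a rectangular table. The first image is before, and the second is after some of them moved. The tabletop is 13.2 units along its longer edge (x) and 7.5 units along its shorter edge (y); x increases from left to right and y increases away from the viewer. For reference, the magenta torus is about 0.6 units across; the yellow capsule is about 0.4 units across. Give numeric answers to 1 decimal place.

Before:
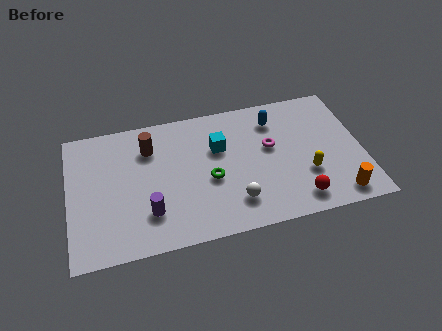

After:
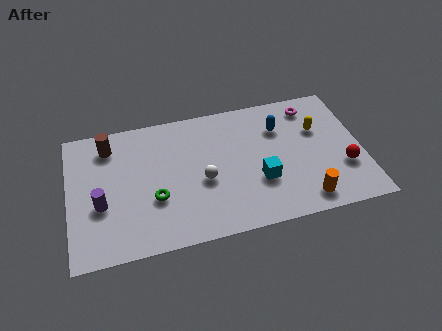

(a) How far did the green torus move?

2.5

From (6.3, 3.2) to (3.8, 2.7), the green torus covered √(2.5² + 0.5²) ≈ 2.5 units.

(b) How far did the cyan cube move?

2.9

The cyan cube was near (6.8, 4.9) before and (8.5, 2.6) after, so it travelled √(1.7² + 2.3²) ≈ 2.9 units.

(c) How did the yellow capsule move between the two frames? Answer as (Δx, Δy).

(0.7, 2.4)

The yellow capsule was at about (10.6, 2.5) and moved to about (11.3, 4.9).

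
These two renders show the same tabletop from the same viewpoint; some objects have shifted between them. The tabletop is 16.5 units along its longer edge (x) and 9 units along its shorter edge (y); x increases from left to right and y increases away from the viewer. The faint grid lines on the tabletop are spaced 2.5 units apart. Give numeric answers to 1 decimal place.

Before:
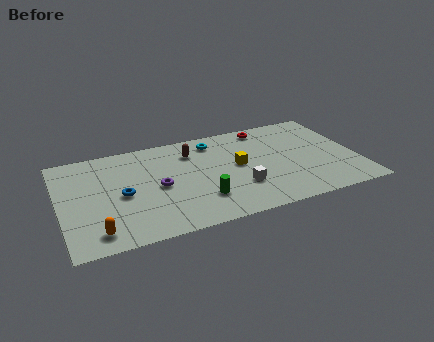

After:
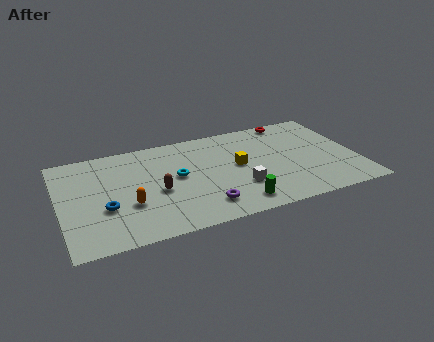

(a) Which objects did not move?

the yellow cube and the white cube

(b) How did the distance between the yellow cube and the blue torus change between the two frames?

+1.1

The distance was about 6.5 in the first image and 7.6 in the second, so they moved 1.1 units further apart.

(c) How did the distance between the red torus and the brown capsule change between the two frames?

+4.7

Before: roughly 4.4 units apart; after: 9.1. That's 4.7 units further apart.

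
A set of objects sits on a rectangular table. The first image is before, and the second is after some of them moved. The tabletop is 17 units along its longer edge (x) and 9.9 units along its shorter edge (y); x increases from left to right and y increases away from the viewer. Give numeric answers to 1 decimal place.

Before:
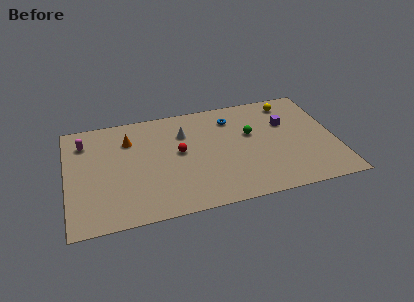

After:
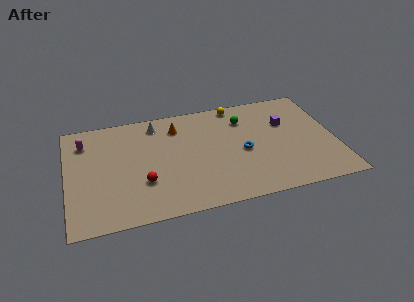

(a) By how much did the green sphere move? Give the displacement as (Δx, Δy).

(-0.3, 1.5)

The green sphere was at about (11.7, 6.0) and moved to about (11.4, 7.5).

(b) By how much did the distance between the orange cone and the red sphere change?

+1.6

Before: roughly 3.6 units apart; after: 5.2. That's 1.6 units further apart.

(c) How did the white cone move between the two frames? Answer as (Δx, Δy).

(-1.7, 1.3)

The white cone started near (7.5, 7.1) and ended near (5.8, 8.4).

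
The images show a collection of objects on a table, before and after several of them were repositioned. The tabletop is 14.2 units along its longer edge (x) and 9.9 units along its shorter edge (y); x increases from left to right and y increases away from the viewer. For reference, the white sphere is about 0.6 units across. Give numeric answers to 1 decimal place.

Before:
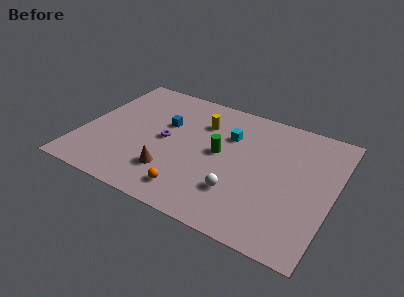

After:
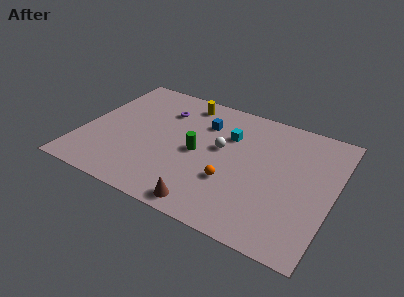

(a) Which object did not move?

the cyan cube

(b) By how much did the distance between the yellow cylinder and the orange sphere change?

+0.6

Before: roughly 5.6 units apart; after: 6.2. That's 0.6 units further apart.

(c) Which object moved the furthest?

the white sphere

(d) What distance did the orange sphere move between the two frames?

2.6

The orange sphere moved from about (6.7, 1.6) to (8.7, 3.3), a distance of √(2.0² + 1.7²) ≈ 2.6.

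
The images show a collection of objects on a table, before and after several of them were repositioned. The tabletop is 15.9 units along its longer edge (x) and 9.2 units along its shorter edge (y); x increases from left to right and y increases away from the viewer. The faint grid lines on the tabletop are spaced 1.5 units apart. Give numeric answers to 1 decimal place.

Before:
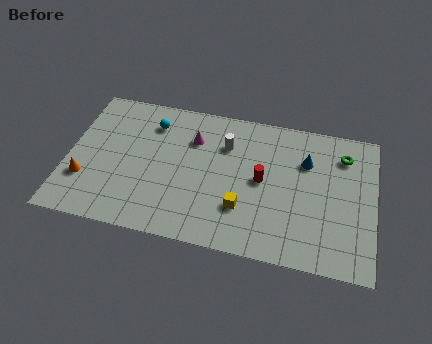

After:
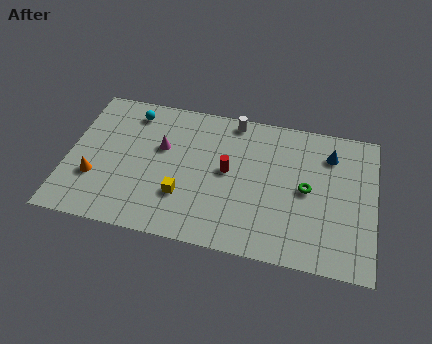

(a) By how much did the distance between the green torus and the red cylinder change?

-0.7

The distance was about 4.8 in the first image and 4.1 in the second, so they moved 0.7 units closer together.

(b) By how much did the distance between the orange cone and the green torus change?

-2.9

The distance was about 13.9 in the first image and 11.0 in the second, so they moved 2.9 units closer together.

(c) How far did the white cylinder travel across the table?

1.7

The white cylinder was near (8.1, 6.6) before and (8.4, 8.3) after, so it travelled √(0.3² + 1.7²) ≈ 1.7 units.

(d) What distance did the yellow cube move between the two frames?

3.1

The yellow cube was near (9.2, 2.7) before and (6.1, 2.8) after, so it travelled √(3.1² + 0.1²) ≈ 3.1 units.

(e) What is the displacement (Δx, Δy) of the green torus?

(-1.8, -2.6)

The green torus started near (14.2, 7.2) and ended near (12.4, 4.6).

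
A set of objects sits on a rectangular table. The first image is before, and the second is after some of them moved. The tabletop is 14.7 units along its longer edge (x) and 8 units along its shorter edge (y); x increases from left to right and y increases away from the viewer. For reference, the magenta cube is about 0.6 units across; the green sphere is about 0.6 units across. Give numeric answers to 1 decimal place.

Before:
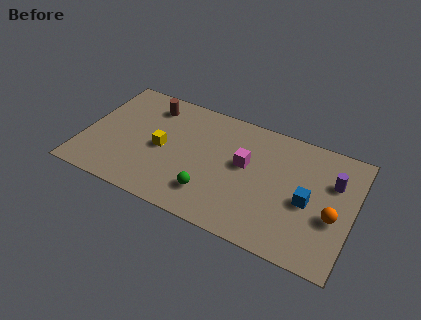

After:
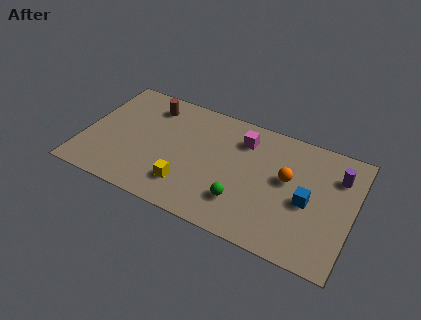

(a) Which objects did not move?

the blue cube and the brown cylinder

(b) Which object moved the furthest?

the orange sphere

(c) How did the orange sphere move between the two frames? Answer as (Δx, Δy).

(-2.6, 1.4)

From the two frames, the orange sphere sits at roughly (13.7, 3.2) before and (11.1, 4.6) after.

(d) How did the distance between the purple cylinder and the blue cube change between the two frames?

+0.5

They were about 2.2 units apart before and 2.7 after — 0.5 units further apart.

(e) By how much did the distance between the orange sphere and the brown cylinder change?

-2.9

They were about 10.9 units apart before and 8.0 after — 2.9 units closer together.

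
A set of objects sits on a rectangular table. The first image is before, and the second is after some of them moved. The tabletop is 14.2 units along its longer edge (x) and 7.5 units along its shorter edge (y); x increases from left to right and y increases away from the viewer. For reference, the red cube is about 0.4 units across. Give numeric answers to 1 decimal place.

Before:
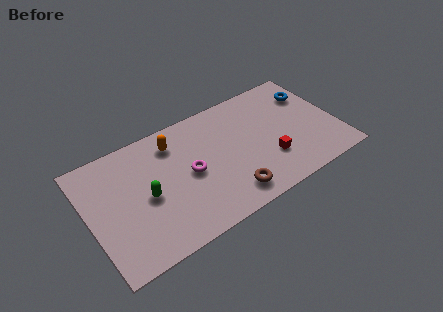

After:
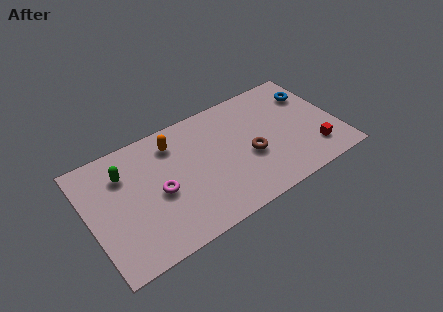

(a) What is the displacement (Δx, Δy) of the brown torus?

(1.5, 1.8)

From the two frames, the brown torus sits at roughly (7.6, 1.3) before and (9.1, 3.1) after.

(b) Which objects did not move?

the orange capsule and the blue torus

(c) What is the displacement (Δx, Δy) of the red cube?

(2.5, -0.6)

From the two frames, the red cube sits at roughly (10.1, 2.3) before and (12.6, 1.7) after.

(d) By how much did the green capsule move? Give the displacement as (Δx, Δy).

(-1.0, 2.0)

The green capsule was at about (3.2, 3.5) and moved to about (2.2, 5.5).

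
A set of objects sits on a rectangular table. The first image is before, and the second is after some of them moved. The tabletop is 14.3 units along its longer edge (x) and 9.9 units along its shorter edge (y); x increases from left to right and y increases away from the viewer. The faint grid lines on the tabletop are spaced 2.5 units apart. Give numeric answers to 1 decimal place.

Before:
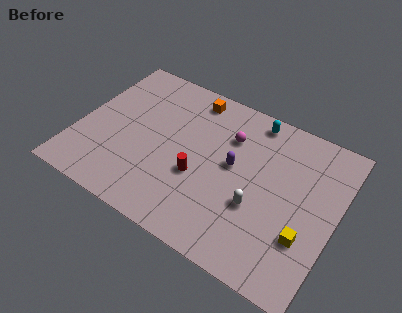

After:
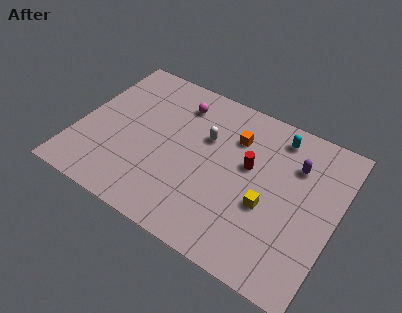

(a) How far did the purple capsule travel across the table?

3.6

From (8.6, 5.4) to (11.8, 7.1), the purple capsule covered √(3.2² + 1.7²) ≈ 3.6 units.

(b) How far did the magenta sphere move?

3.1

The magenta sphere was near (8.1, 7.1) before and (5.1, 7.9) after, so it travelled √(3.0² + 0.8²) ≈ 3.1 units.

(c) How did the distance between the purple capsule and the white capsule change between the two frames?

+2.5

The distance was about 2.4 in the first image and 4.9 in the second, so they moved 2.5 units further apart.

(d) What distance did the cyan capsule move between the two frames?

1.5

From (9.2, 8.8) to (10.6, 8.4), the cyan capsule covered √(1.4² + 0.4²) ≈ 1.5 units.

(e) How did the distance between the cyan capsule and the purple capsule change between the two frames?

-1.7

Before: roughly 3.5 units apart; after: 1.8. That's 1.7 units closer together.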